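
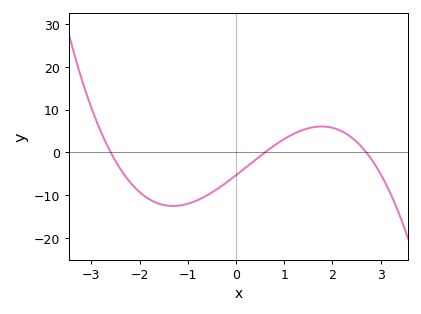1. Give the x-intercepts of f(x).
-2.6, 0.6, 2.7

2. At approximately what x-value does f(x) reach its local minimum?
-1.3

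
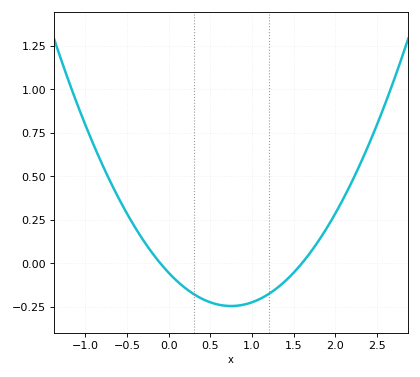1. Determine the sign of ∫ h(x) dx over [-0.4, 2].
negative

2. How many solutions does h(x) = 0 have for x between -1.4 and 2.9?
2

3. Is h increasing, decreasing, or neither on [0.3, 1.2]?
neither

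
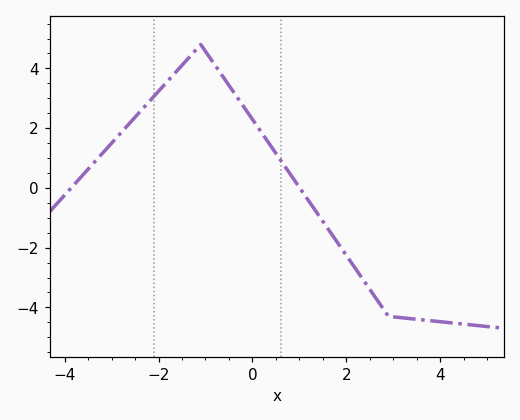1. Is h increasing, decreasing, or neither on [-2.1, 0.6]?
neither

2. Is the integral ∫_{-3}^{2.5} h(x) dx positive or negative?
positive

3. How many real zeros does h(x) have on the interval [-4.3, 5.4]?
2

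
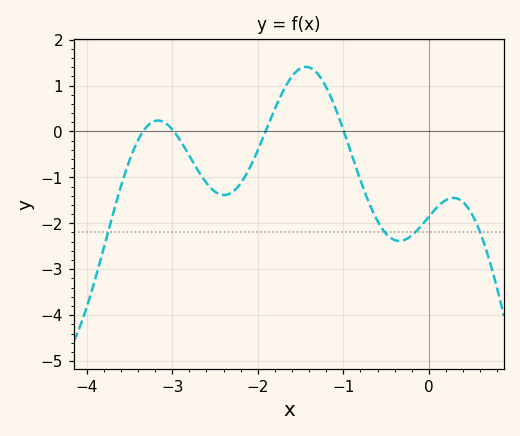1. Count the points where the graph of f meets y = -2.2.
4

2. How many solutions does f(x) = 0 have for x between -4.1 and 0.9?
4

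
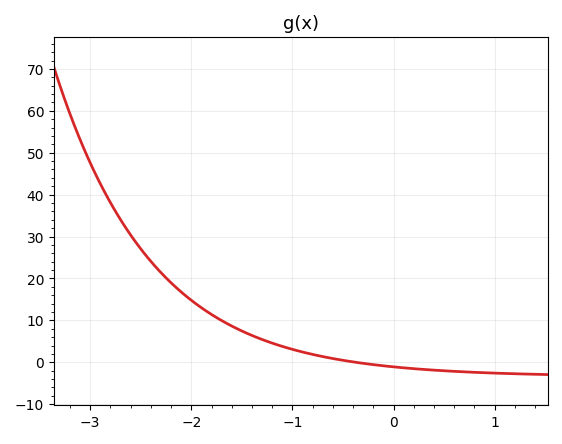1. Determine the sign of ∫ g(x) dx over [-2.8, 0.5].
positive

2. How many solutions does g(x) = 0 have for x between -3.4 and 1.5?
1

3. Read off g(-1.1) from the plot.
3.79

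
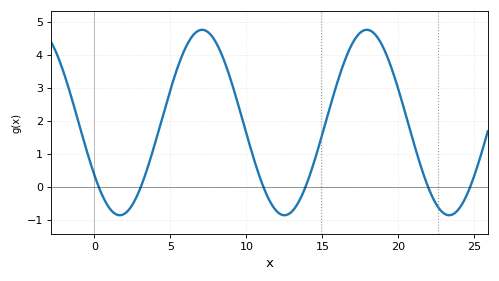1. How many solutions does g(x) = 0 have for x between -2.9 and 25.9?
6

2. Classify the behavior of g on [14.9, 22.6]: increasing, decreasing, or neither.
neither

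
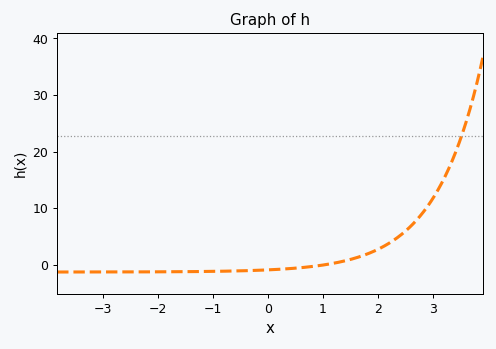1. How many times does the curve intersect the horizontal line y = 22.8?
1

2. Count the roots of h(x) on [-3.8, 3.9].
1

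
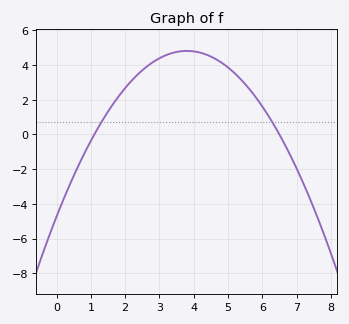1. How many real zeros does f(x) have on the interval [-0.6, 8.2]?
2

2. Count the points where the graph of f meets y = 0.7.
2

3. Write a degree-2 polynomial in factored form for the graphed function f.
y = -0.66(x - 1.1)(x - 6.5)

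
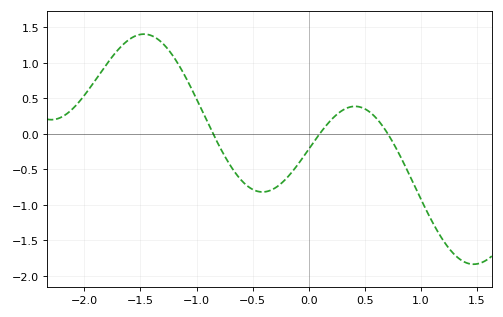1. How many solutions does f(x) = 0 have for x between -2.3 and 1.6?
3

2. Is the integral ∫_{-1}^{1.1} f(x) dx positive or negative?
negative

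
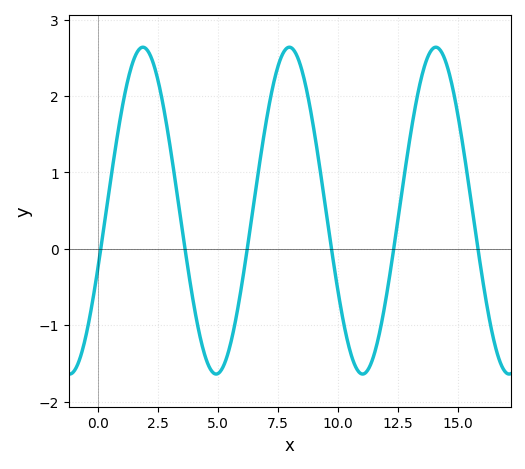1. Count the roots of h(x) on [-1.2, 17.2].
6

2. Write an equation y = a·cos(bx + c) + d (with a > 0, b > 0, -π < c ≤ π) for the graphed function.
y = 2.14cos(1.03x - 1.93) + 0.5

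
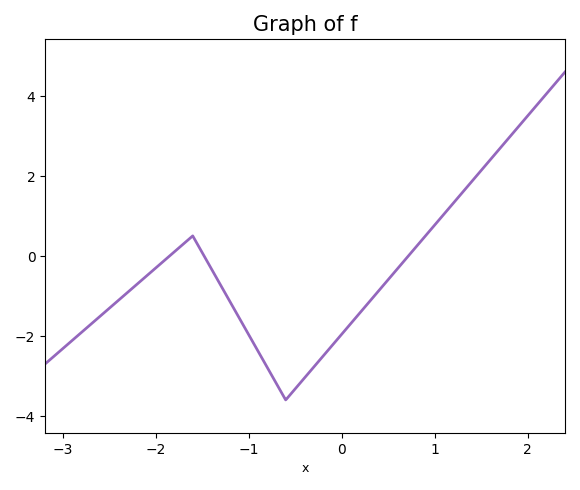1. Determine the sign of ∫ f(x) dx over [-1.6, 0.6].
negative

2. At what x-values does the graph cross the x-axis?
-1.85, -1.48, 0.72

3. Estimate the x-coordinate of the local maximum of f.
-1.6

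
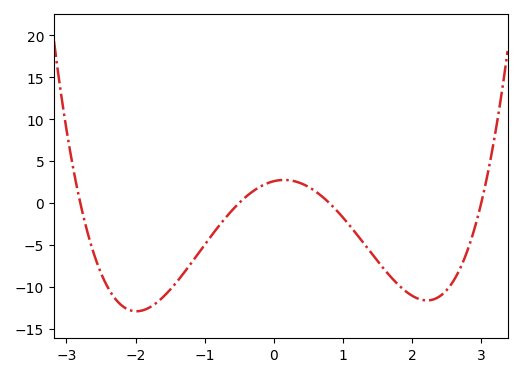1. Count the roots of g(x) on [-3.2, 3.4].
4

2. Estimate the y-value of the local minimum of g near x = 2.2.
-11.6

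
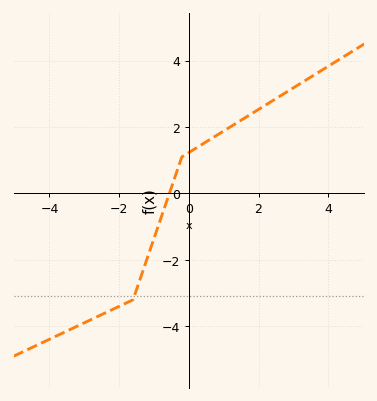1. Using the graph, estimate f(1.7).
2.33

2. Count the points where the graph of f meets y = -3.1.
1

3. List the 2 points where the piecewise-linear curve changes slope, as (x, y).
(-1.6, -3.2); (-0.2, 1.1)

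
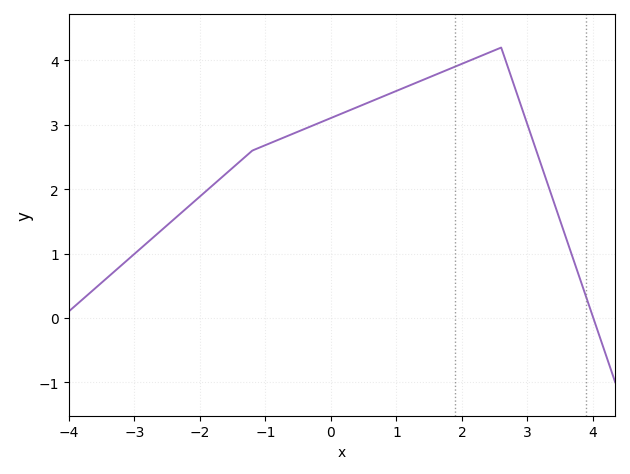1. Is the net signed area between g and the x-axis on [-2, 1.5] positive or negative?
positive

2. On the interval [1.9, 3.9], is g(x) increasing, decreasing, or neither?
neither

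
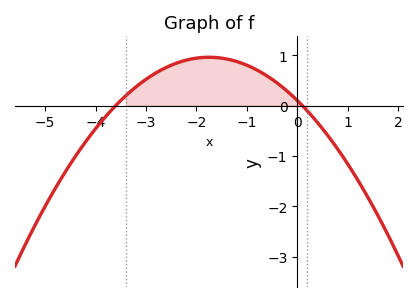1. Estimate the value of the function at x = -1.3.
0.902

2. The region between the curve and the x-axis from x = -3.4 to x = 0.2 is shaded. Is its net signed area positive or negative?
positive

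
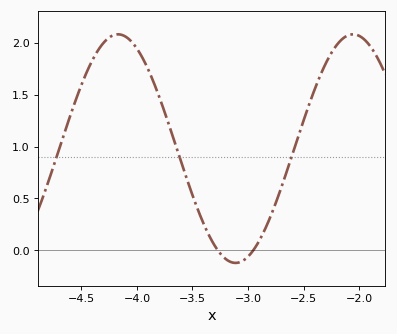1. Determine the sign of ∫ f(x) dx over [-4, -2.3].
positive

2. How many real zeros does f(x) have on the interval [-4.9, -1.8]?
2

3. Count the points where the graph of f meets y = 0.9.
3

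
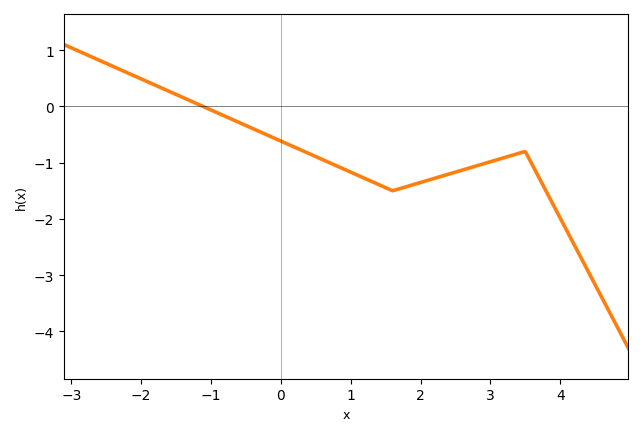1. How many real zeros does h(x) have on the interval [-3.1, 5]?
1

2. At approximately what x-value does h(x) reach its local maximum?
3.5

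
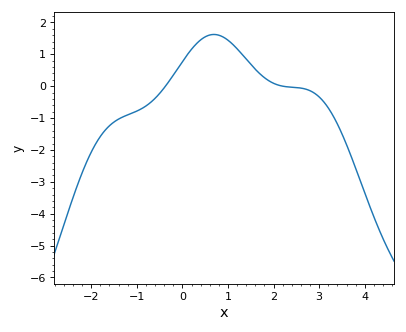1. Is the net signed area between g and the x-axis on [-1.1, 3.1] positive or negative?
positive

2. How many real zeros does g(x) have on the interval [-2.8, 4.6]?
2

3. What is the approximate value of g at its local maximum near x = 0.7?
1.6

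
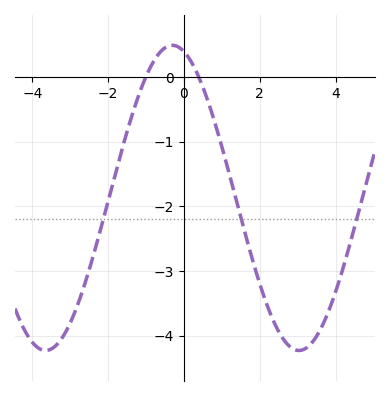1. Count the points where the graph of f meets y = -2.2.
3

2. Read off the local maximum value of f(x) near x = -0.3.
0.49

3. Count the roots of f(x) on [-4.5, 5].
2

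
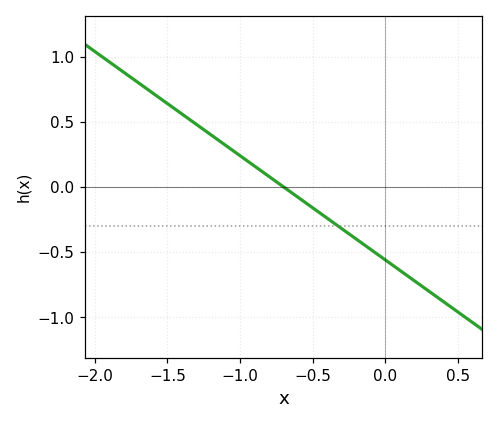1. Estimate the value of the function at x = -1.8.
0.9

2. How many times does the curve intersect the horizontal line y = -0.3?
1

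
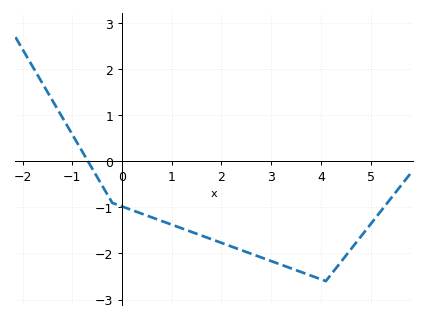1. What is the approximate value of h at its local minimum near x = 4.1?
-2.6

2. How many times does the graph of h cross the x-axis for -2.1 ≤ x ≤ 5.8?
1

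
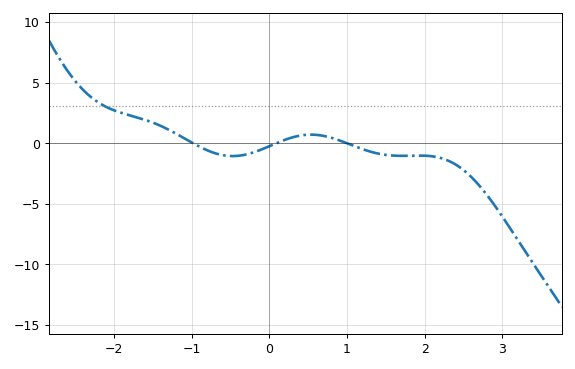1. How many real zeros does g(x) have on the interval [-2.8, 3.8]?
3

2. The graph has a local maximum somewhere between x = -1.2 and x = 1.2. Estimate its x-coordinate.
0.5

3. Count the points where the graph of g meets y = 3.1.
1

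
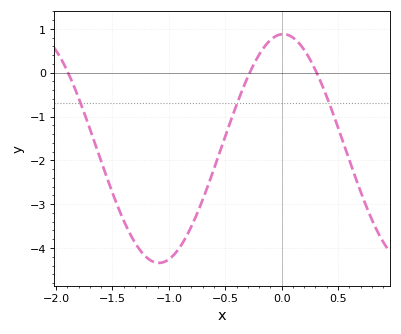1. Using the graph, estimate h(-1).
-4.26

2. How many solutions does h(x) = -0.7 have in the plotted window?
3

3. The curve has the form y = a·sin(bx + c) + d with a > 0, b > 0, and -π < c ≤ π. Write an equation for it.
y = 2.61sin(2.85x + 1.53) - 1.73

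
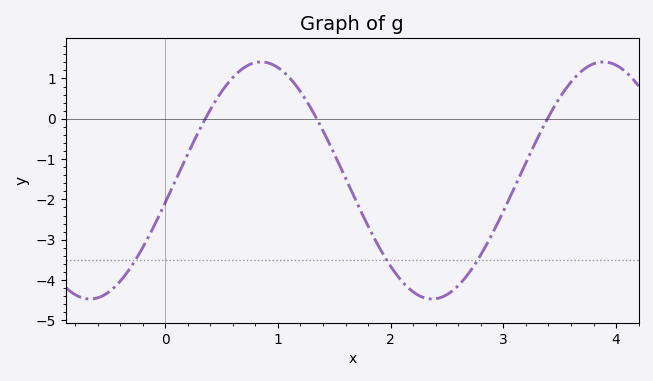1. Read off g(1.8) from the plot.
-2.7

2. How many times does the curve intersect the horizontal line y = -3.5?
3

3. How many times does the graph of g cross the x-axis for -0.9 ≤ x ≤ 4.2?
3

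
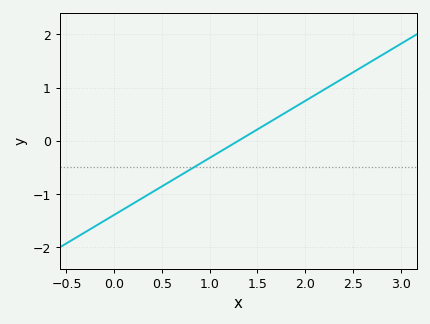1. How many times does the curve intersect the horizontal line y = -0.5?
1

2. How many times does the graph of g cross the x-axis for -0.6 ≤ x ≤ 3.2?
1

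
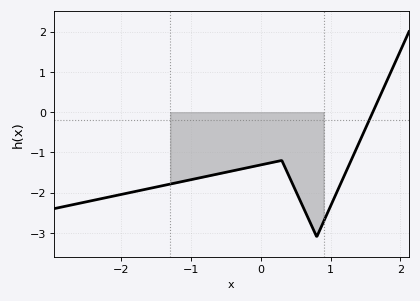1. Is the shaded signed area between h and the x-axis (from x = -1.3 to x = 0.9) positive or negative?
negative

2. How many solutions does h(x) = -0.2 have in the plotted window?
1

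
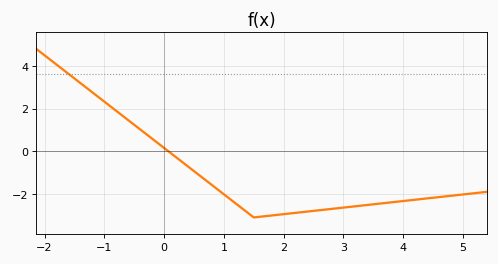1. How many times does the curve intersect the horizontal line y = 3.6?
1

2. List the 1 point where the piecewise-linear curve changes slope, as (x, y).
(1.5, -3.1)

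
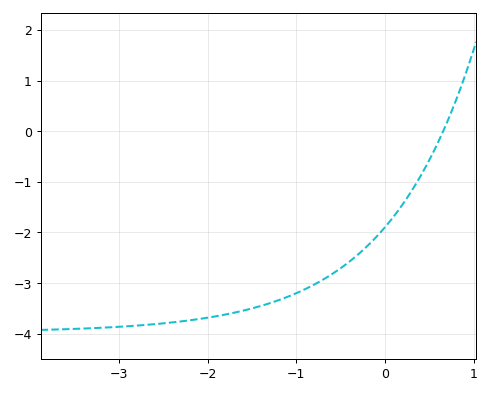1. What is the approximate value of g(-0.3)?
-2.4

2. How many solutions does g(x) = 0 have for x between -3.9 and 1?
1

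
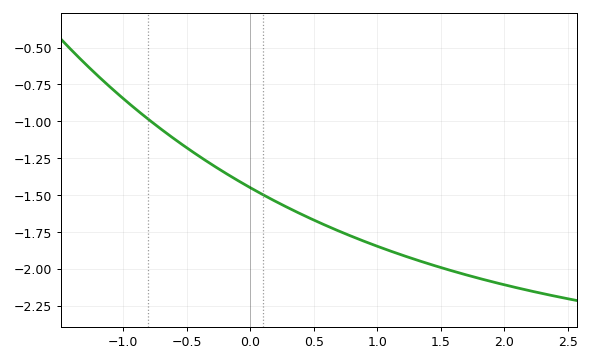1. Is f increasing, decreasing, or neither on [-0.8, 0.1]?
decreasing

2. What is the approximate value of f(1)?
-1.85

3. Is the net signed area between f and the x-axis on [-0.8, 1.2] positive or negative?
negative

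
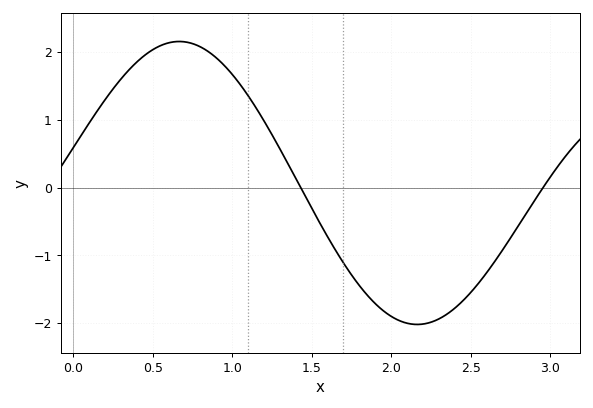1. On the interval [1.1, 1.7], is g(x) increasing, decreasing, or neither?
decreasing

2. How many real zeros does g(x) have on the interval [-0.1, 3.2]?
2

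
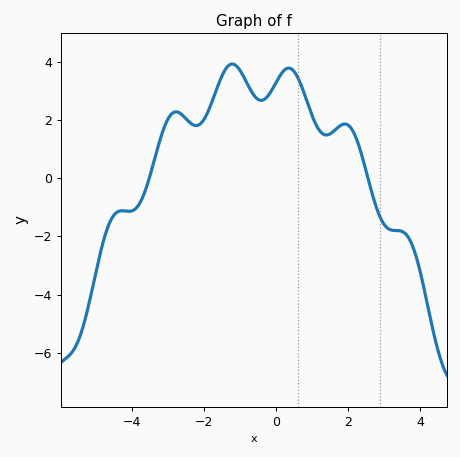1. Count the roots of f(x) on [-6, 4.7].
2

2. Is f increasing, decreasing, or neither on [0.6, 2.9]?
neither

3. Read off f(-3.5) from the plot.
0.044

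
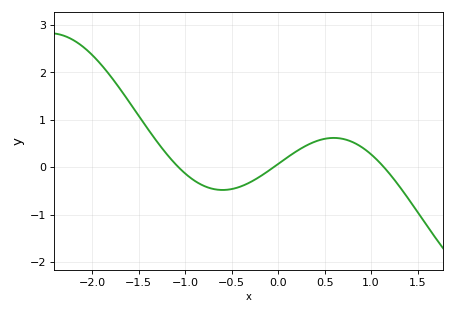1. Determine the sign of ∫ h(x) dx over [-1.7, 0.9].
positive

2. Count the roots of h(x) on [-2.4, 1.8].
3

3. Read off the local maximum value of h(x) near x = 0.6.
0.6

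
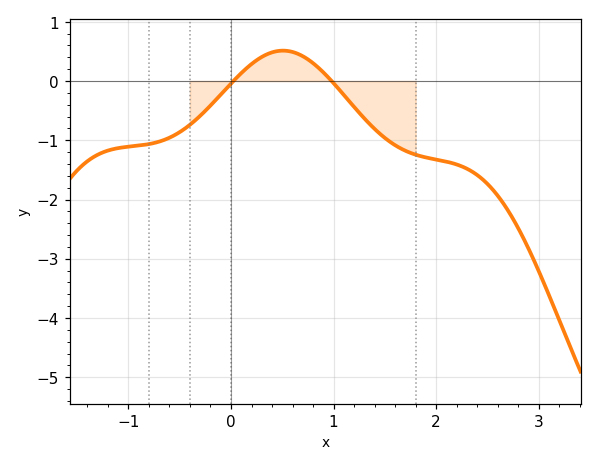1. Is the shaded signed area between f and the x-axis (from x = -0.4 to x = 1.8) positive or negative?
negative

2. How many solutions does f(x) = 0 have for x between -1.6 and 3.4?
2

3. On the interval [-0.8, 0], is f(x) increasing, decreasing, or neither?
increasing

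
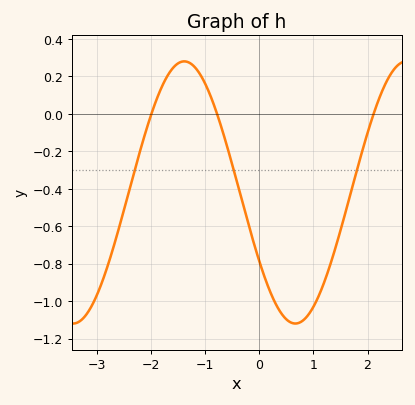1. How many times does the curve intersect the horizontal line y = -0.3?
3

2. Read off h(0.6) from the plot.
-1.12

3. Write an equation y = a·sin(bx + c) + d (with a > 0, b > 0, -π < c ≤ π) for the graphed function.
y = 0.7sin(1.5x - 2.6) - 0.42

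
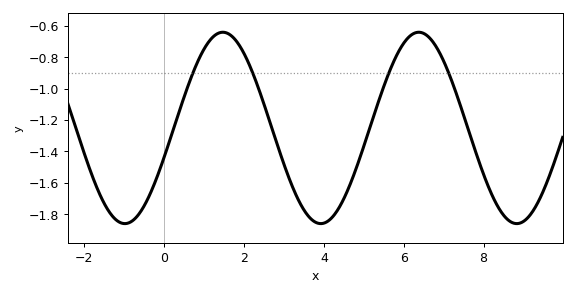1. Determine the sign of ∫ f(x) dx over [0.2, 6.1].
negative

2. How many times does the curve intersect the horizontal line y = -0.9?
4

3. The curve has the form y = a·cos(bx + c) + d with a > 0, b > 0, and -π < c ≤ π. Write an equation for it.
y = 0.61cos(1.28x - 1.88) - 1.25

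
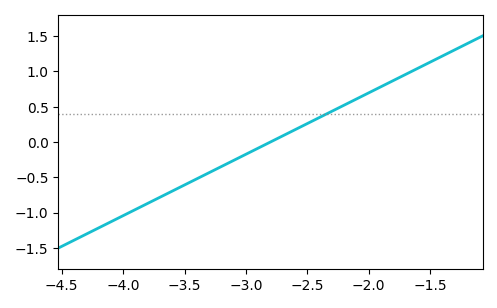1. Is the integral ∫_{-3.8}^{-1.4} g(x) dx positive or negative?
positive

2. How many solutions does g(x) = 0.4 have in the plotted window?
1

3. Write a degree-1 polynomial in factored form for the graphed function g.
y = 0.87(x + 2.8)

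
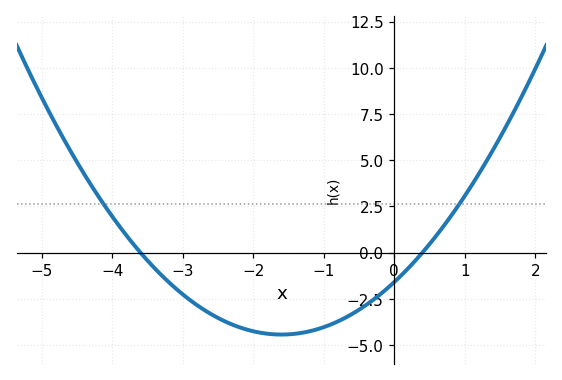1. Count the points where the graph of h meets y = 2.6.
2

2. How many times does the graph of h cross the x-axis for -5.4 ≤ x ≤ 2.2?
2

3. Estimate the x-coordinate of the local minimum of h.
-1.6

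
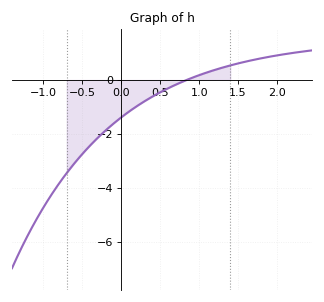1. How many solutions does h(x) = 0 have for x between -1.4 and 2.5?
1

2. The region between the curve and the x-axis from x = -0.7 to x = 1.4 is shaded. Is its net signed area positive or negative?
negative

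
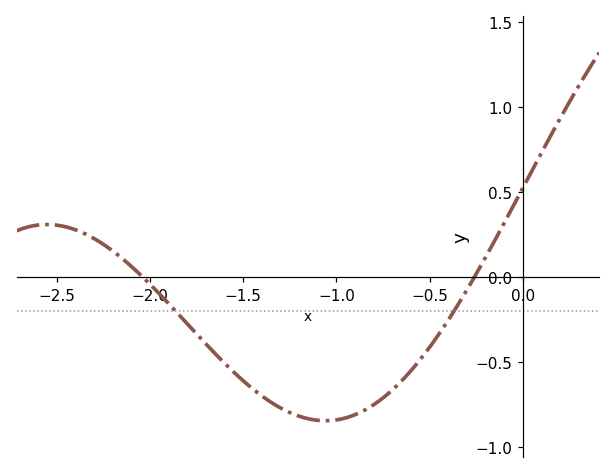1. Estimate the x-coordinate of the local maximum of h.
-2.55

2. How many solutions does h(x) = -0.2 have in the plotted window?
2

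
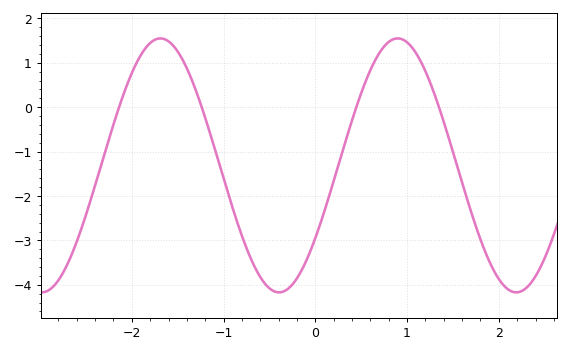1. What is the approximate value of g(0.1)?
-2.3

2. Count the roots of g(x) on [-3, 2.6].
4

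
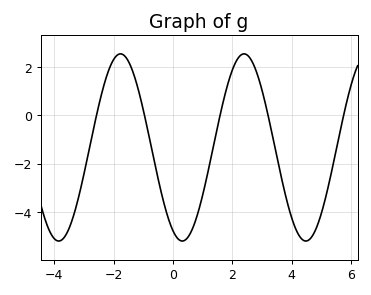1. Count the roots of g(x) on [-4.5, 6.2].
5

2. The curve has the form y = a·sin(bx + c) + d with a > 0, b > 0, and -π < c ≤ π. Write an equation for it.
y = 3.88sin(1.5x - 2) - 1.33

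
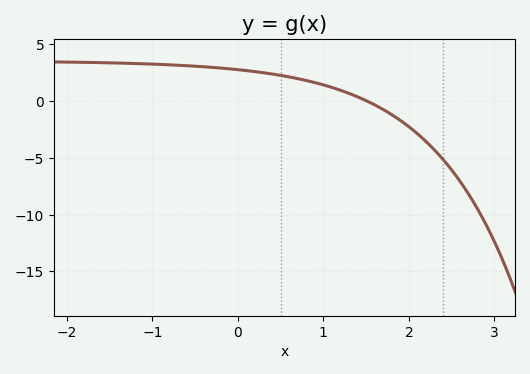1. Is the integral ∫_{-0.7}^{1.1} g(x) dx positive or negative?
positive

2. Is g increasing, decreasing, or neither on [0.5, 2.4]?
decreasing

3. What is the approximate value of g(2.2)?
-3.55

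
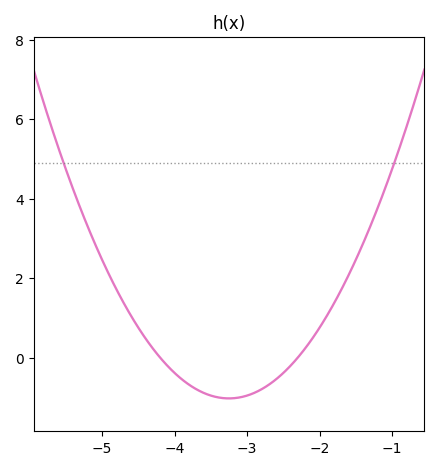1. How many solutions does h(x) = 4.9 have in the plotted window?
2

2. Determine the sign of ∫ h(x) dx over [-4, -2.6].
negative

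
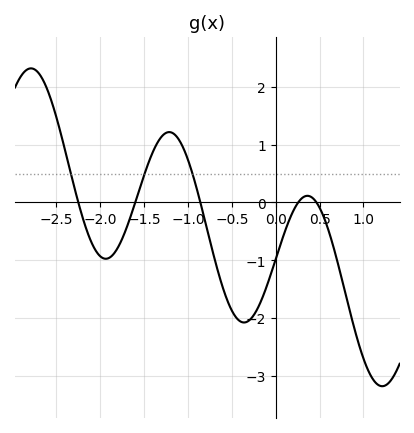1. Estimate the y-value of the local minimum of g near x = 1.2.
-3.18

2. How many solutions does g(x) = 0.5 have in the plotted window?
3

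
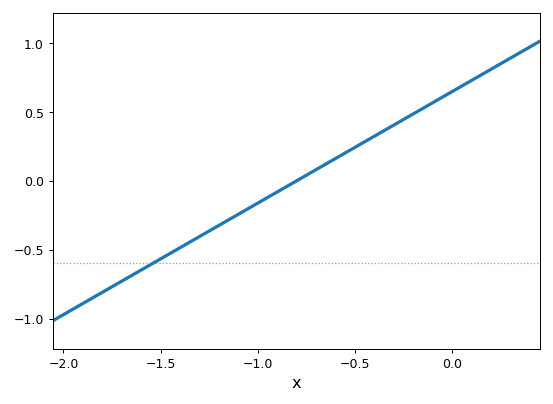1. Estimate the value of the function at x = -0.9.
-0.081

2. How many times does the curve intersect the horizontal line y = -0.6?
1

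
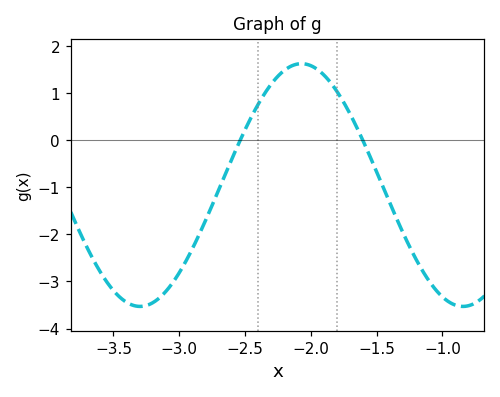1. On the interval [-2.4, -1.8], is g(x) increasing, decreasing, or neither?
neither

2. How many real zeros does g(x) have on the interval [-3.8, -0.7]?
2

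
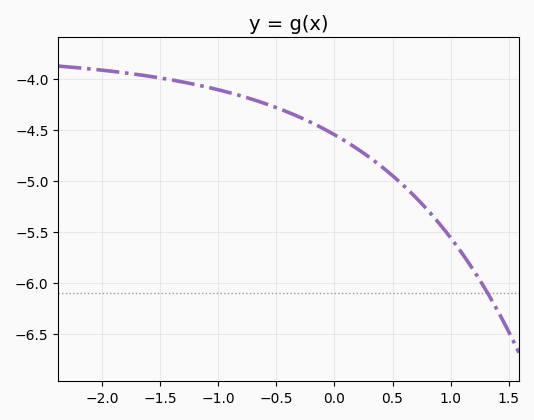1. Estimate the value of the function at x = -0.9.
-4.14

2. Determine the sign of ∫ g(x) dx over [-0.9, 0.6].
negative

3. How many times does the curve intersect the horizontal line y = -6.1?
1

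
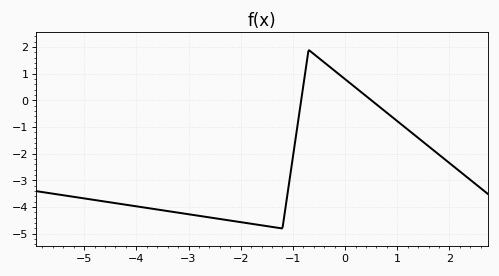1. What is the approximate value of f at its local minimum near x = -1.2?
-4.8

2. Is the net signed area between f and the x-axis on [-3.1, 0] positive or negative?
negative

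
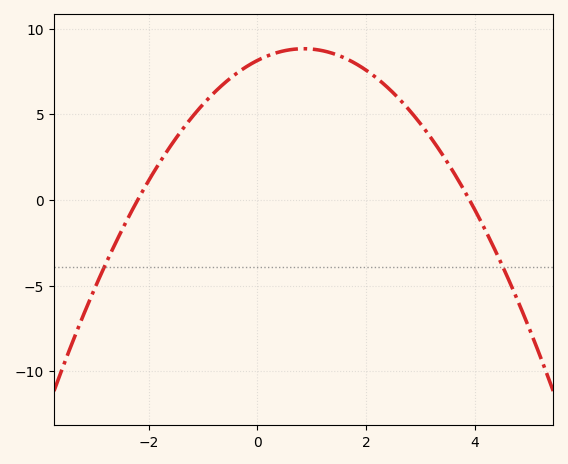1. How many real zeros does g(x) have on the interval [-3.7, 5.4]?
2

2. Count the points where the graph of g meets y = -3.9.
2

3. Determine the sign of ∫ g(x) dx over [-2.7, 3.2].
positive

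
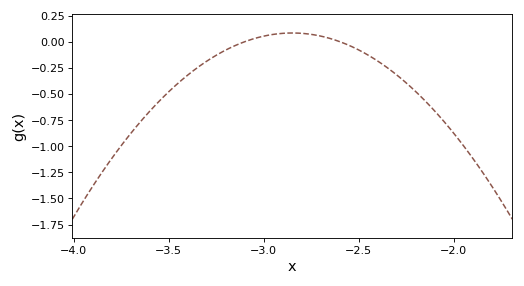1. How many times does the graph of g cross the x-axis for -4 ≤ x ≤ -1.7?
2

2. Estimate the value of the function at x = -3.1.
0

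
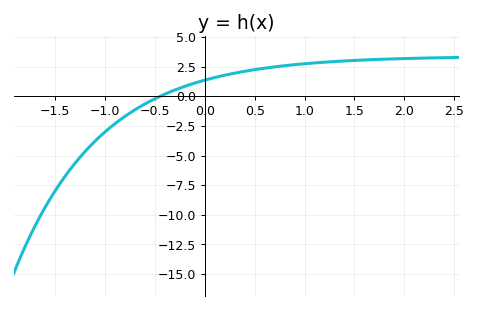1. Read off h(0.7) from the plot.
2.48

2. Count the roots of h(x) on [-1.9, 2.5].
1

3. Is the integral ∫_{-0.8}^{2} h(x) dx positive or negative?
positive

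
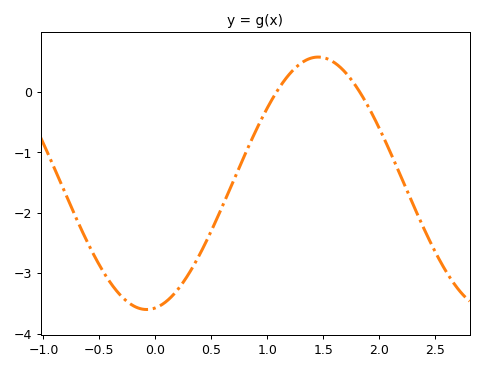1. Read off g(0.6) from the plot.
-1.9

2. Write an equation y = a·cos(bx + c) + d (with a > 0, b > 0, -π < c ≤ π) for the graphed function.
y = 2.09cos(2x - 3) - 1.51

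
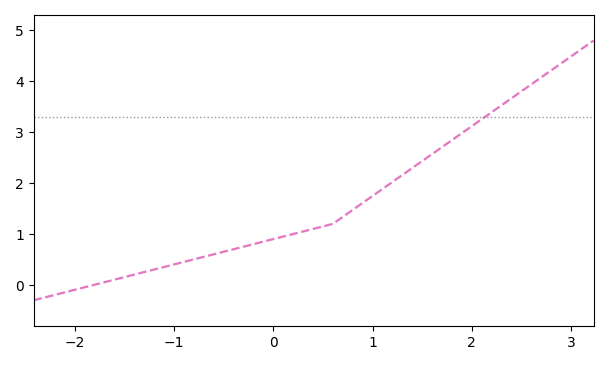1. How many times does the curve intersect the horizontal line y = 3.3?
1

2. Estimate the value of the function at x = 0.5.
1.15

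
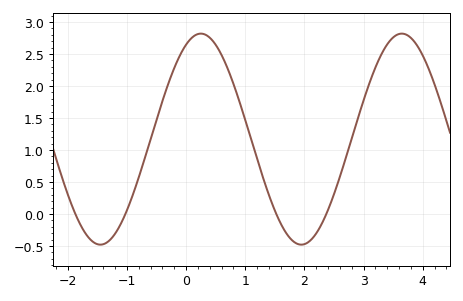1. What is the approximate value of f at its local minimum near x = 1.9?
-0.48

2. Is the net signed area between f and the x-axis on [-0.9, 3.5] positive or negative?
positive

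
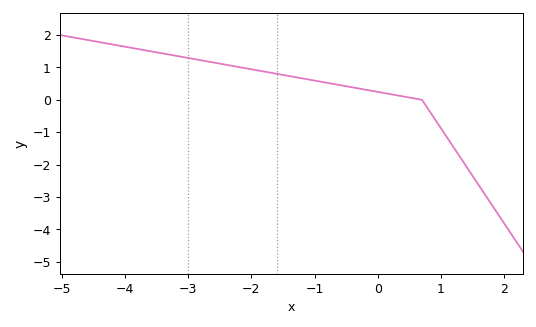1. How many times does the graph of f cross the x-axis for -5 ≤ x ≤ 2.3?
1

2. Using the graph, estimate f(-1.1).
0.6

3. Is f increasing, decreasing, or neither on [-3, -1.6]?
decreasing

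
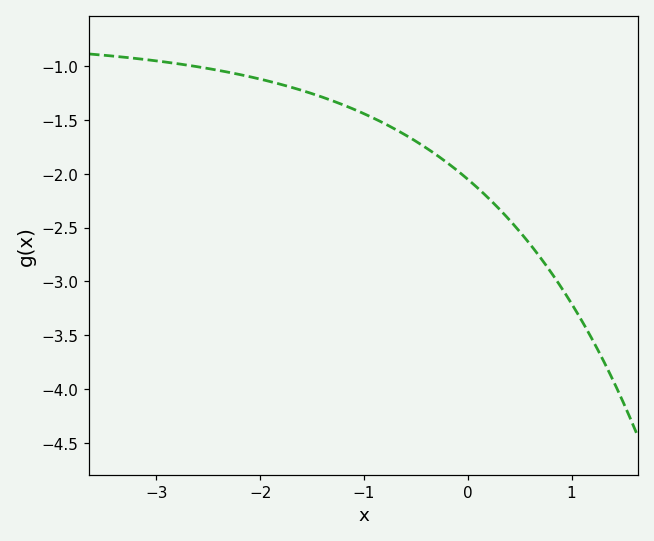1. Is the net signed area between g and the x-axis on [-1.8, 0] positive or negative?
negative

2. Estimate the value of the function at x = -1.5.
-1.25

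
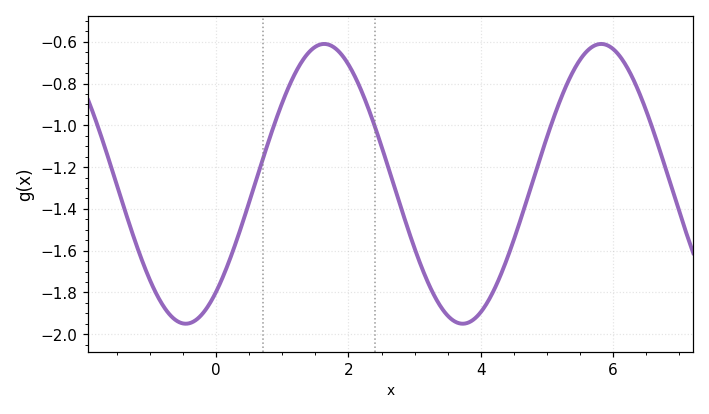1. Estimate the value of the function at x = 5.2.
-0.881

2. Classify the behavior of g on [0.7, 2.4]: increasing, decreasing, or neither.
neither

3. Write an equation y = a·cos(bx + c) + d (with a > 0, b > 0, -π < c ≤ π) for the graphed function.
y = 0.67cos(1.5x - 2.45) - 1.28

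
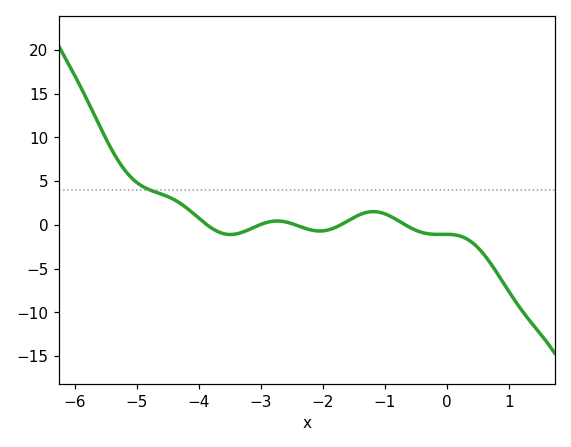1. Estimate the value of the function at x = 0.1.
-1.11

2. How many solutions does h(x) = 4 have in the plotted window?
1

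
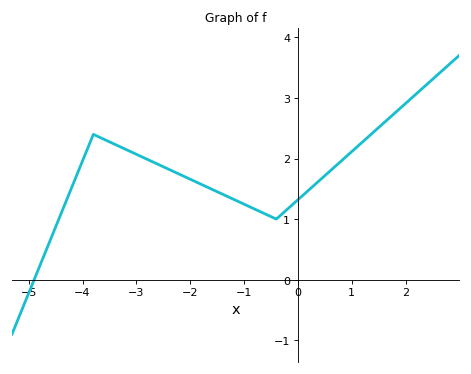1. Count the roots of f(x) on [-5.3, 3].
1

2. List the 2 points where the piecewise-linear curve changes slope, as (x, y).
(-3.8, 2.4); (-0.4, 1)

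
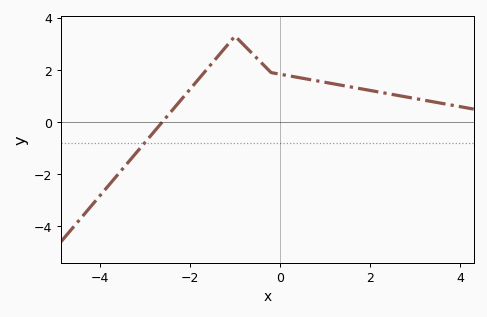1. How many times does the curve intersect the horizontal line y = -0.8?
1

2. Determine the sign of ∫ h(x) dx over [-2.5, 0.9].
positive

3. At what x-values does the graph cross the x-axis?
-2.6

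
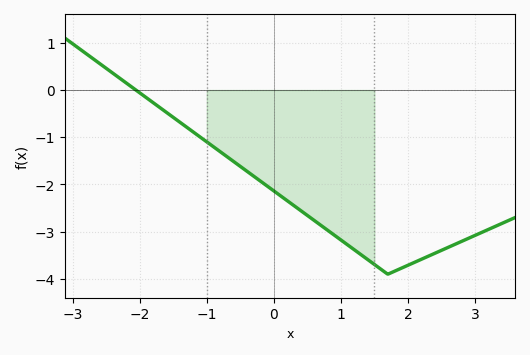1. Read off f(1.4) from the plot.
-3.59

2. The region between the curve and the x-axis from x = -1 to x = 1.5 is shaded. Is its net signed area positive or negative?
negative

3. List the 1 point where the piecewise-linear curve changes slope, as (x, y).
(1.7, -3.9)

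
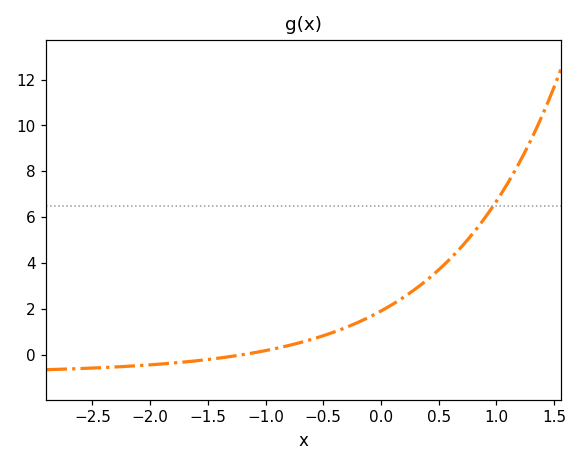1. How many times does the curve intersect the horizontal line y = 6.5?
1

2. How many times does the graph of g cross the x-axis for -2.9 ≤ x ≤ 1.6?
1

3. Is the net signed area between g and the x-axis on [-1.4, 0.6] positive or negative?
positive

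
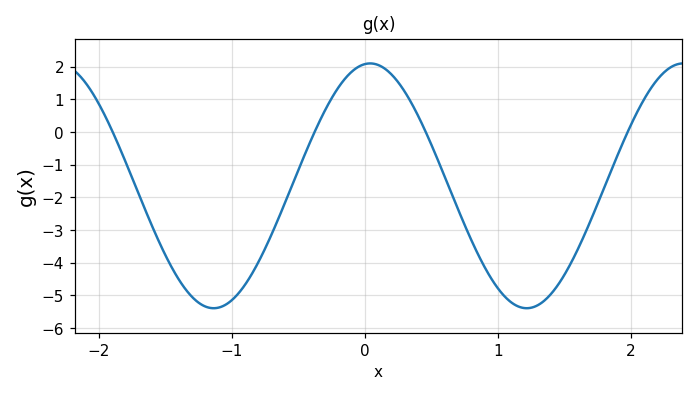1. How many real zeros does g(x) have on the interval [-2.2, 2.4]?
4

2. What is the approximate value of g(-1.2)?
-5.34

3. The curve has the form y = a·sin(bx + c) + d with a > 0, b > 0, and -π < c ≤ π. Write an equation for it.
y = 3.75sin(2.67x + 1.46) - 1.65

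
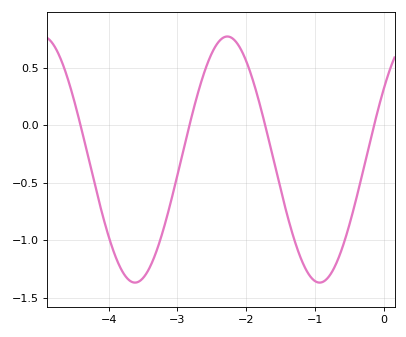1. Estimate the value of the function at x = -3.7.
-1.35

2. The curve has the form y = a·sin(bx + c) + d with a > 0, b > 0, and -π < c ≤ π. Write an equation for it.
y = 1.07sin(2.34x + 0.61) - 0.3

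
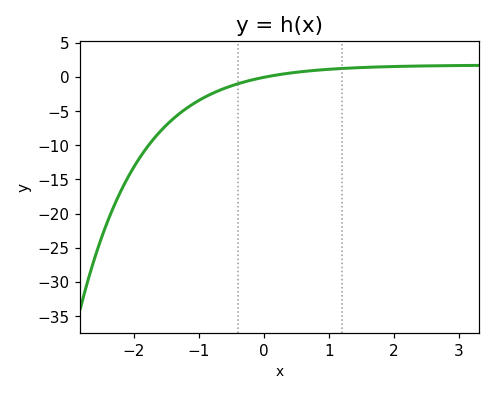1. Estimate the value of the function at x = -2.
-13.5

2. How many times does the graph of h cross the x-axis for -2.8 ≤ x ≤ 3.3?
1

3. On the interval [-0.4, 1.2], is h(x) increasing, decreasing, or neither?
increasing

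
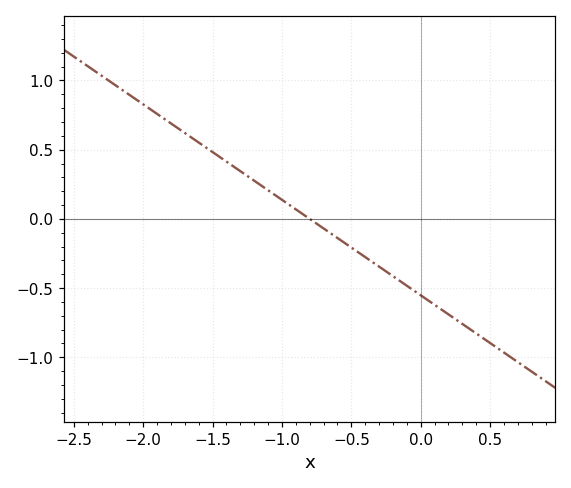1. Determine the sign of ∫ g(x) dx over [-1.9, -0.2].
positive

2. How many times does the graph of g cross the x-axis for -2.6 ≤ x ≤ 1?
1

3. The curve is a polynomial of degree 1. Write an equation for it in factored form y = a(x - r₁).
y = -0.69(x + 0.8)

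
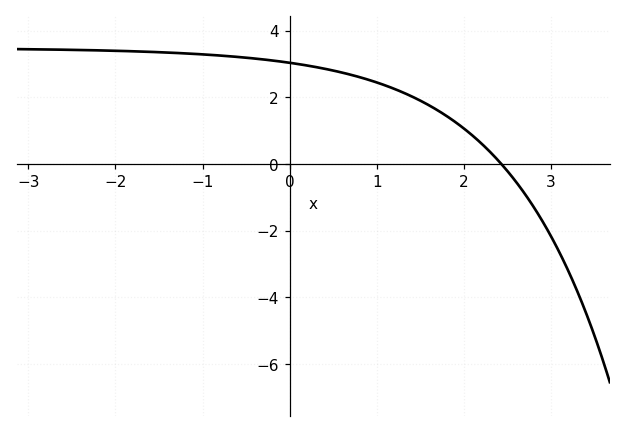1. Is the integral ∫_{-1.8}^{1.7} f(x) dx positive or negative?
positive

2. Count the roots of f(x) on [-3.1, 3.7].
1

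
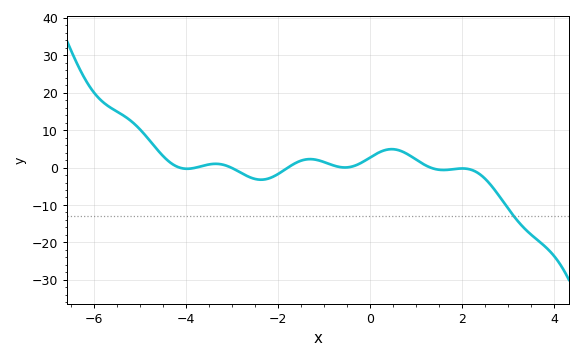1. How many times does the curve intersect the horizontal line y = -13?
1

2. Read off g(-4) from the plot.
0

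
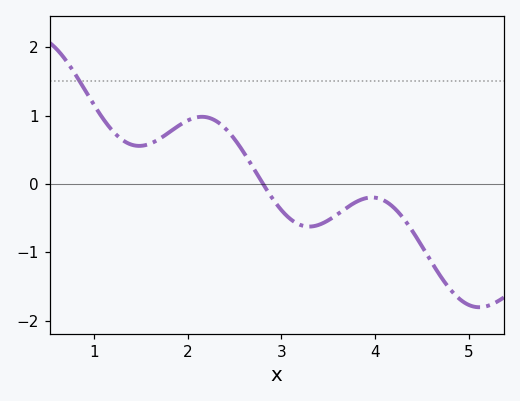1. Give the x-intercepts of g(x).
2.8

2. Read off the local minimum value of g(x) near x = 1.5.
0.6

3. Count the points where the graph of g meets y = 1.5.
1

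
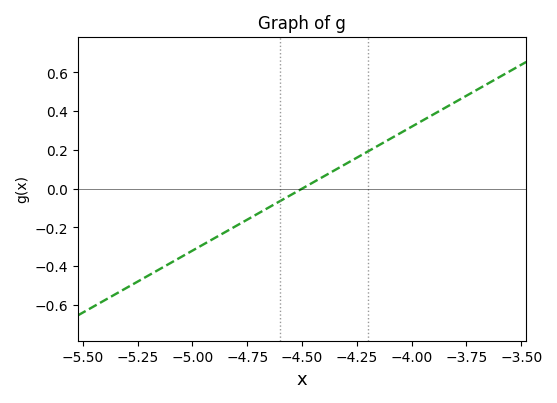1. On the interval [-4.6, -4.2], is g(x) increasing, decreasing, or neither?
increasing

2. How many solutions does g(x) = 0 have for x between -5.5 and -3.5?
1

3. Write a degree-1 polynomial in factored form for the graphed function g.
y = 0.64(x + 4.5)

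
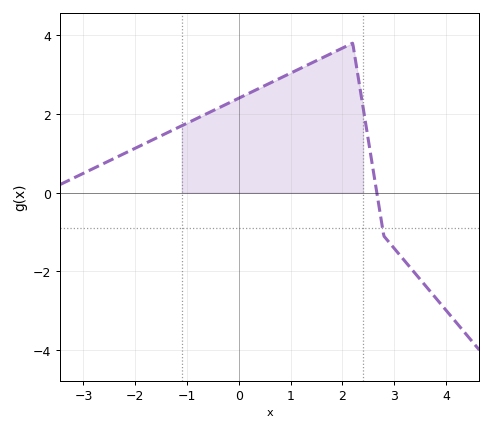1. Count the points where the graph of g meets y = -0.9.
1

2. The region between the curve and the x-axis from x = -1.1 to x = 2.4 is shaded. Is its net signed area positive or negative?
positive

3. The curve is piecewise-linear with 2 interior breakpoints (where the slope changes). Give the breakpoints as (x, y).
(2.2, 3.8); (2.8, -1.1)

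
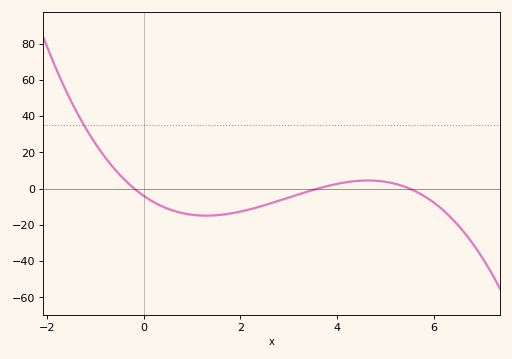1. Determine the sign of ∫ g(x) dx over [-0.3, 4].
negative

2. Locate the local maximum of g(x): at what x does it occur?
4.64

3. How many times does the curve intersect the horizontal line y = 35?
1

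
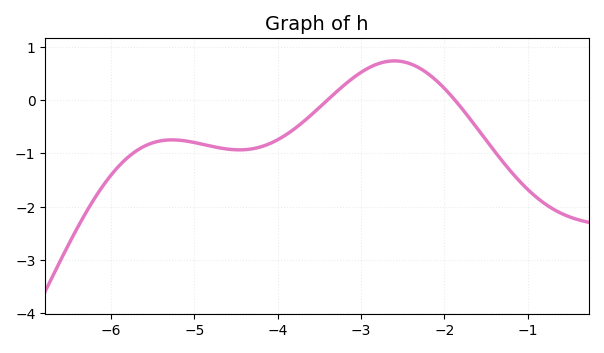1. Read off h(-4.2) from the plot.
-0.875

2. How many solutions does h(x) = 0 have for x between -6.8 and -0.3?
2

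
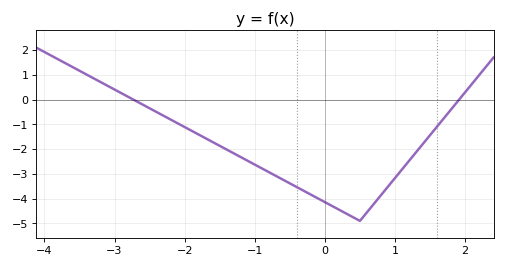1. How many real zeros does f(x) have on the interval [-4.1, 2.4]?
2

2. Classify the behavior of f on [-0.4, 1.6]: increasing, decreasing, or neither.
neither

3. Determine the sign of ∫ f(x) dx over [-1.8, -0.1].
negative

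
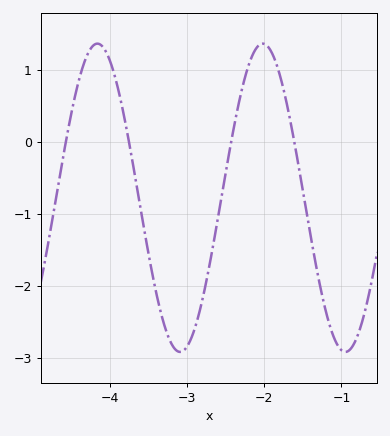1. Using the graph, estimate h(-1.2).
-2.4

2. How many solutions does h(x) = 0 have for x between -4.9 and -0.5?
4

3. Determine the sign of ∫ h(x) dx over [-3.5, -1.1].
negative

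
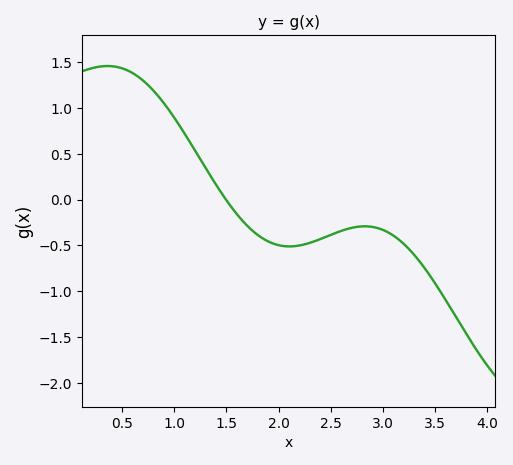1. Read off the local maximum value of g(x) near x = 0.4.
1.46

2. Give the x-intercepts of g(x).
1.5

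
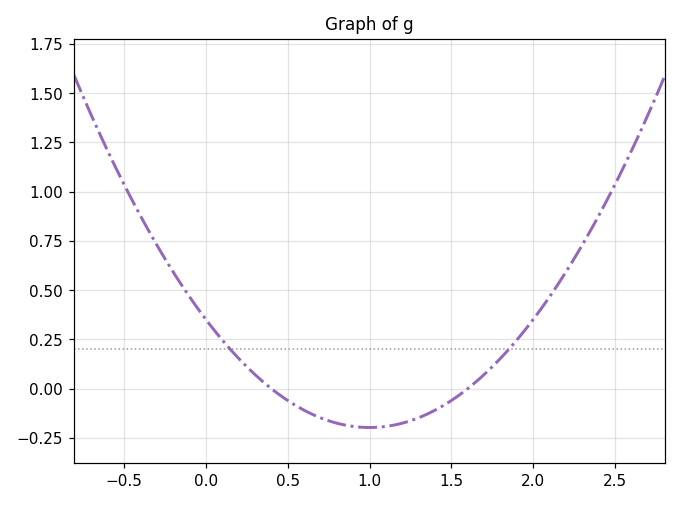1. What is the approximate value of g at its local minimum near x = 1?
-0.198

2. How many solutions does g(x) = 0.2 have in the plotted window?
2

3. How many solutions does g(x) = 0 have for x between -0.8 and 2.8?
2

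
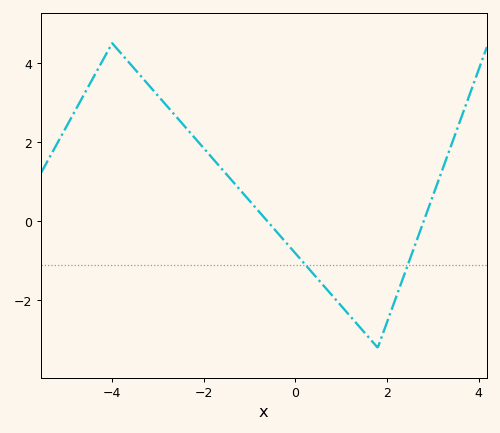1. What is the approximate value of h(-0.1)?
-0.6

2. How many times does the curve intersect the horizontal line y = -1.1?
2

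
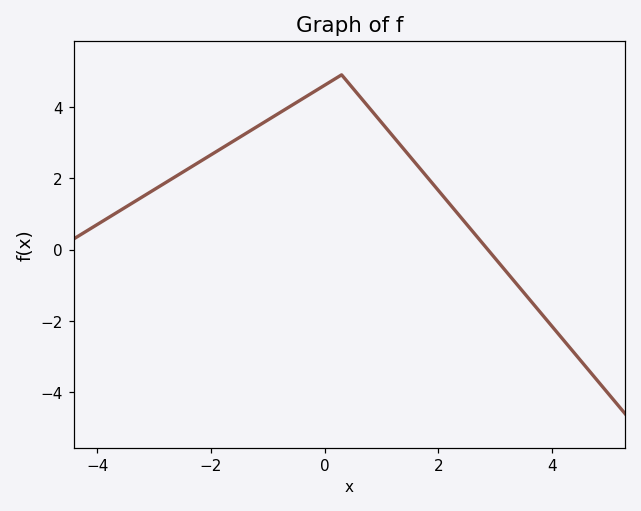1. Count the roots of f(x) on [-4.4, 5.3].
1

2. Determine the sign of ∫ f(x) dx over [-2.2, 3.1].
positive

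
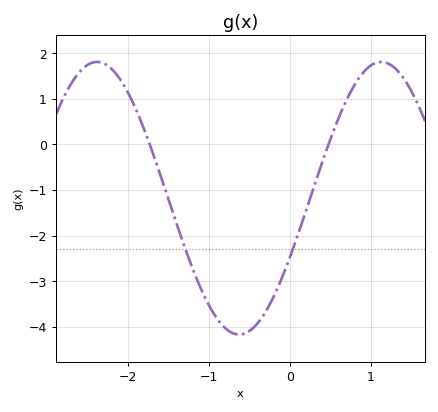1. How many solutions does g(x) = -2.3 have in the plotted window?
2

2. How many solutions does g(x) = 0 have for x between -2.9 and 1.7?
2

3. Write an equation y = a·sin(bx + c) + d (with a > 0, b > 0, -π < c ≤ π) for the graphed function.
y = 2.99sin(1.8x - 0.45) - 1.18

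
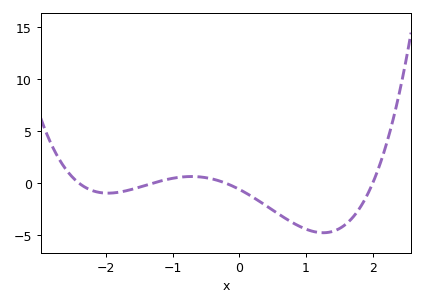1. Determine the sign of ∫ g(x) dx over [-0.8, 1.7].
negative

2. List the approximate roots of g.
-2.4, -1.3, -0.2, 2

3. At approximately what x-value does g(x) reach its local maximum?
-0.7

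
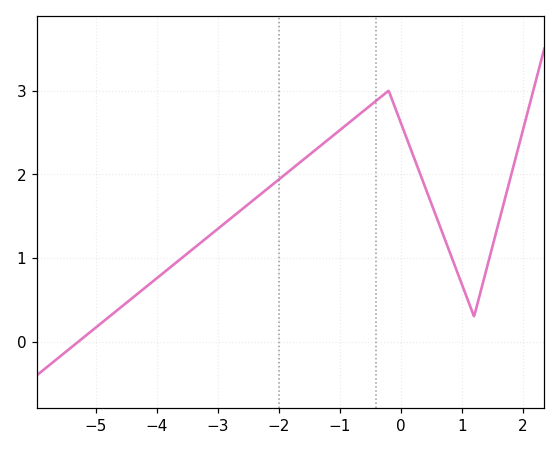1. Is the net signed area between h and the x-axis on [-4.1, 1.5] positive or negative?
positive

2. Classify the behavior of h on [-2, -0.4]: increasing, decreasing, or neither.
increasing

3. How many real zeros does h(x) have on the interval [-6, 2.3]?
1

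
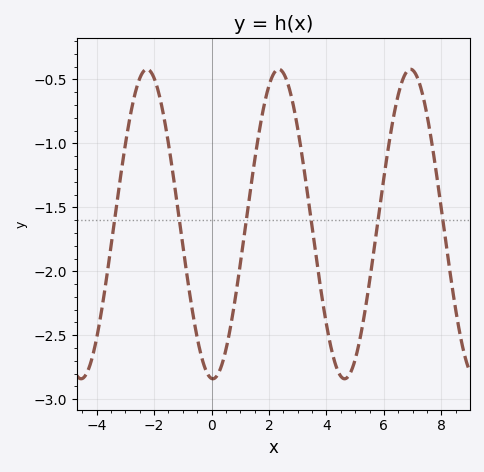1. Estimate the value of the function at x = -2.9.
-0.85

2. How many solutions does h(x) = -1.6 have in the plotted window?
6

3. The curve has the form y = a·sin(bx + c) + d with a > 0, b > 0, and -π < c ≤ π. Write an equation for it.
y = 1.21sin(1.4x - 1.6) - 1.63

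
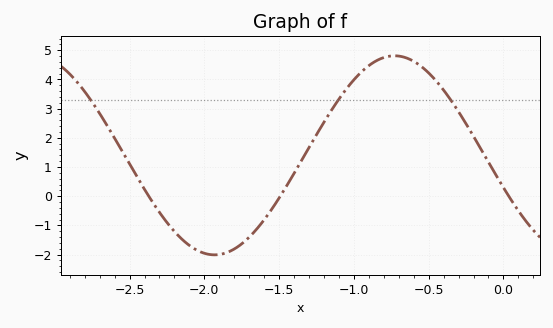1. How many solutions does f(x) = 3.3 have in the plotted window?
3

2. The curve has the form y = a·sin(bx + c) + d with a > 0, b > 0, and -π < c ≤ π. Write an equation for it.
y = 3.41sin(2.61x - 2.81) + 1.4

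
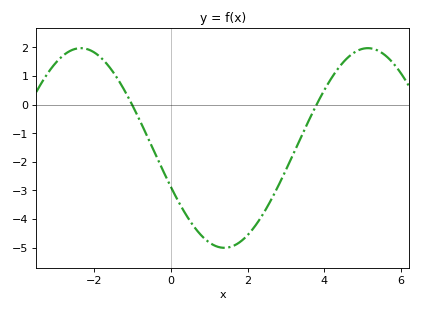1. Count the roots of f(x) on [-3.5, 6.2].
2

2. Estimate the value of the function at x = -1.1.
0.229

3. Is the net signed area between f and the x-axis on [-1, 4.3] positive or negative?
negative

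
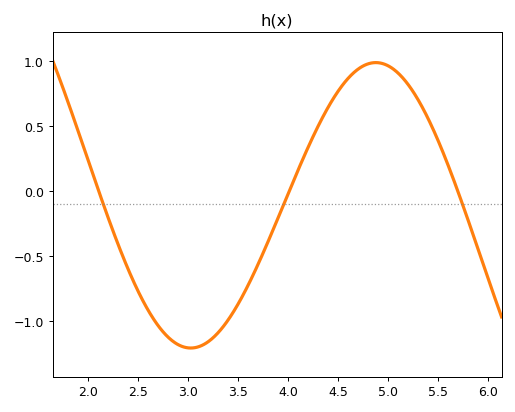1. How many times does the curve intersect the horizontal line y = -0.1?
3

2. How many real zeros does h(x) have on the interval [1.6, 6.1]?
3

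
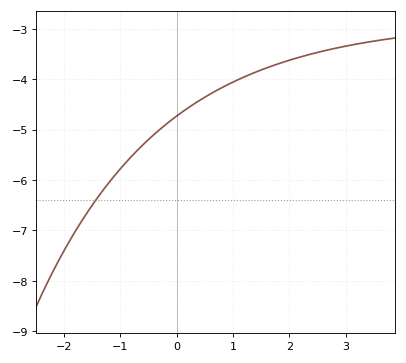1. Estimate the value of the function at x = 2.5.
-3.5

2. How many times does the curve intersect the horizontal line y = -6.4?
1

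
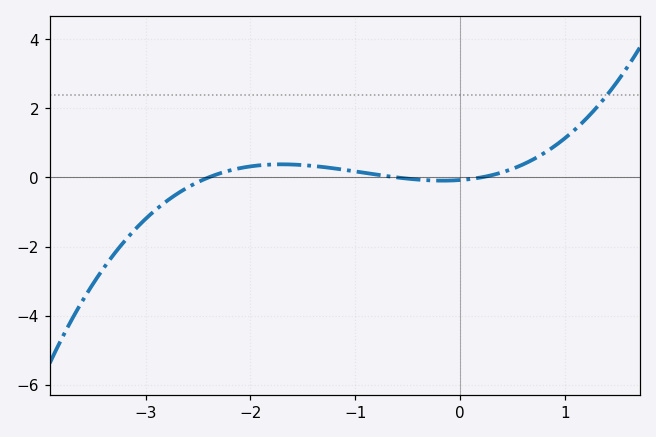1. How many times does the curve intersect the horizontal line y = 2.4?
1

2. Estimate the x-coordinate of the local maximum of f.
-1.7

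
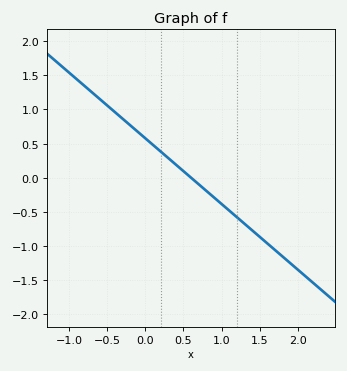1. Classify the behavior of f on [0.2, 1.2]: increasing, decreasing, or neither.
decreasing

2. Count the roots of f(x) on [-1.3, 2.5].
1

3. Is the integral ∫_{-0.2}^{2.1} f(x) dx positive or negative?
negative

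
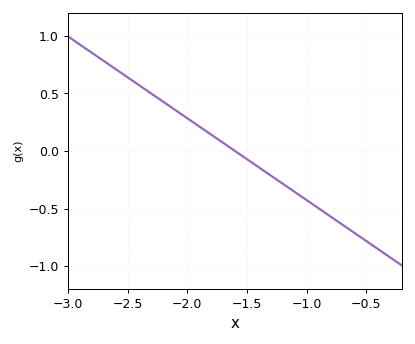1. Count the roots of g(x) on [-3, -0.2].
1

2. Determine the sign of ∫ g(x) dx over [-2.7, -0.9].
positive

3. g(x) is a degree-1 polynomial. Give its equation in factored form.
y = -0.71(x + 1.6)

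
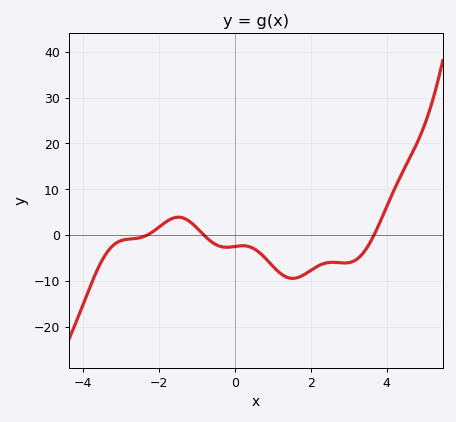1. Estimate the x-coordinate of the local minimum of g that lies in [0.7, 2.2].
1.6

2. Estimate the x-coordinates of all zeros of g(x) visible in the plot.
-2.4, -0.8, 3.6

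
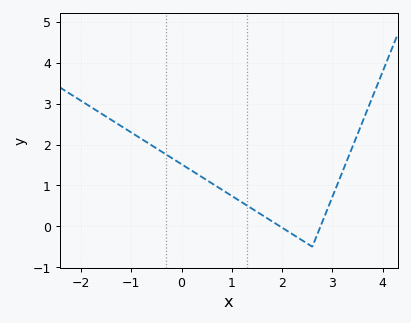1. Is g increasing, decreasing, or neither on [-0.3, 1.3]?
decreasing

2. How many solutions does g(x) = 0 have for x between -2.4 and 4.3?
2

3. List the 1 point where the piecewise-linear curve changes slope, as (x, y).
(2.6, -0.5)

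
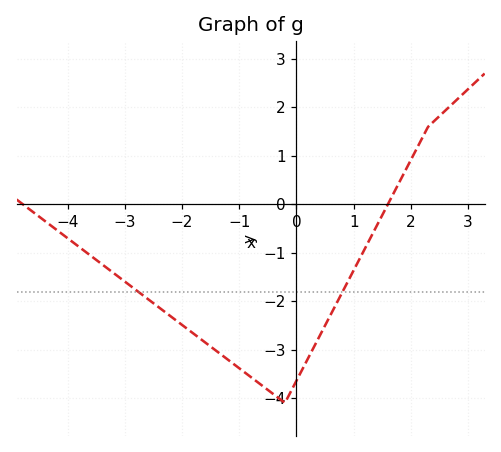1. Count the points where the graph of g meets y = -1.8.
2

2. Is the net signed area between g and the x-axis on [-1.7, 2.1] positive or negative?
negative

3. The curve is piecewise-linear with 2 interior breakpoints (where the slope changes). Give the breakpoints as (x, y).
(-0.2, -4.1); (2.3, 1.6)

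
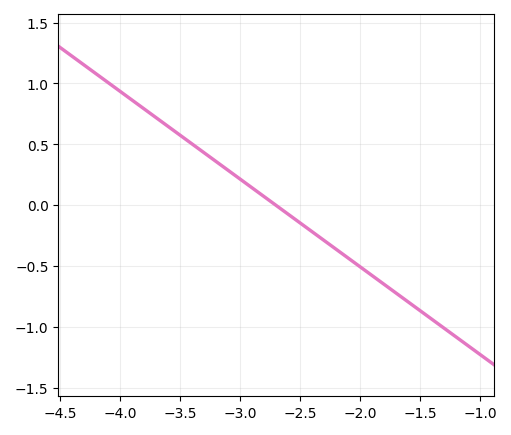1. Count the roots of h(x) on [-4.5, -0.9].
1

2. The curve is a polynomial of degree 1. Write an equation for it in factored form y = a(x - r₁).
y = -0.72(x + 2.7)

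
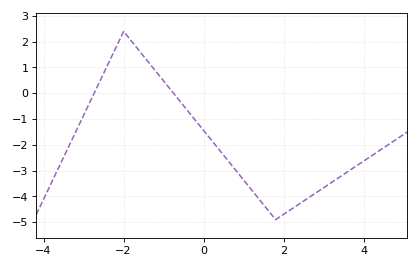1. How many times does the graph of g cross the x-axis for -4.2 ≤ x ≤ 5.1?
2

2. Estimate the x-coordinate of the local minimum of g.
1.8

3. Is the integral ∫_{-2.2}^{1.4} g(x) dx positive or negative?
negative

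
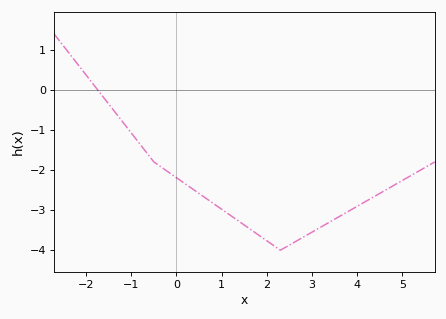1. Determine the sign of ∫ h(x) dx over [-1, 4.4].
negative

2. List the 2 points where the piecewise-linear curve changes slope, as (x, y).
(-0.5, -1.8); (2.3, -4)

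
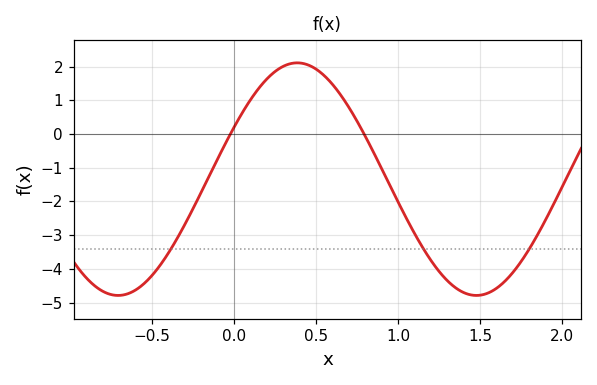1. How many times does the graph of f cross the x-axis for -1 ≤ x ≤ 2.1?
2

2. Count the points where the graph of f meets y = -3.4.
3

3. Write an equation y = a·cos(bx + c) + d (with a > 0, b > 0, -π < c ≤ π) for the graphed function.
y = 3.45cos(2.9x - 1.1) - 1.34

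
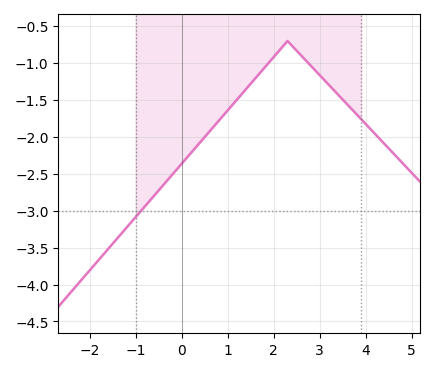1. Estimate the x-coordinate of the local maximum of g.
2.4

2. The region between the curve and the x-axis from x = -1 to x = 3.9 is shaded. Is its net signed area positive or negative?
negative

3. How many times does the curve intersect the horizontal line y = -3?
1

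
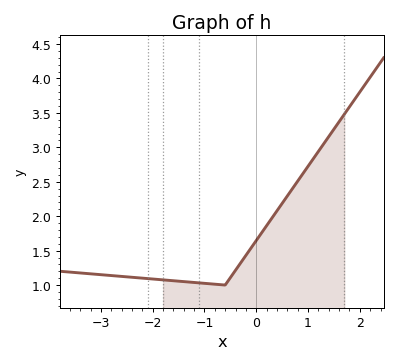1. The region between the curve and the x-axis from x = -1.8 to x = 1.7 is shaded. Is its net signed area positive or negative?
positive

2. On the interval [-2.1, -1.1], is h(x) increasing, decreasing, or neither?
decreasing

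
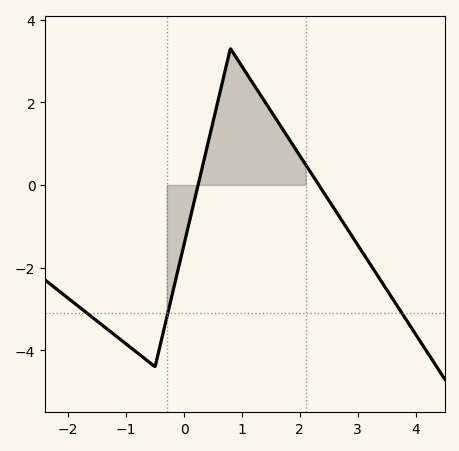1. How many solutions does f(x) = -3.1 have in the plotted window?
3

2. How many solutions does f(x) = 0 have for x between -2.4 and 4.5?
2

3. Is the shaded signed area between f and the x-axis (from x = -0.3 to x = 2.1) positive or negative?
positive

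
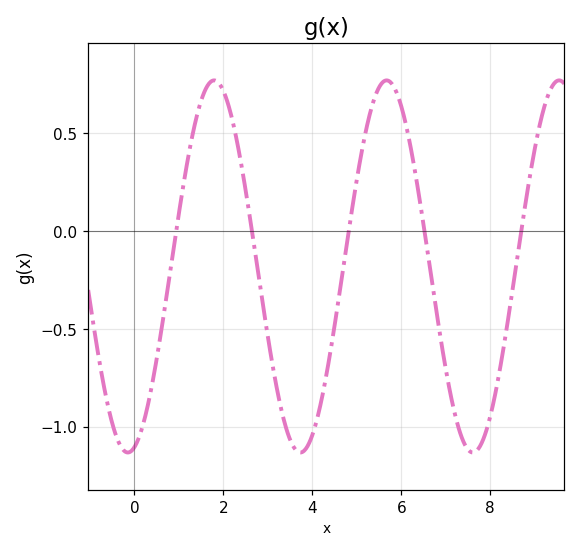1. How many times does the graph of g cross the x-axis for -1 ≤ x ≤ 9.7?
5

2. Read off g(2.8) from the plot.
-0.242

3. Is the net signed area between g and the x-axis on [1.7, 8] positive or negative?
negative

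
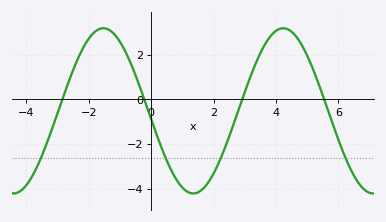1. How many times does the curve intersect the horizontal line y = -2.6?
4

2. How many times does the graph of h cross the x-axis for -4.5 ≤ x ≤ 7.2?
4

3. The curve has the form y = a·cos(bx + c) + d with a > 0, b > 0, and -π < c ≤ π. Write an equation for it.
y = 3.7cos(1.09x + 1.67) - 0.51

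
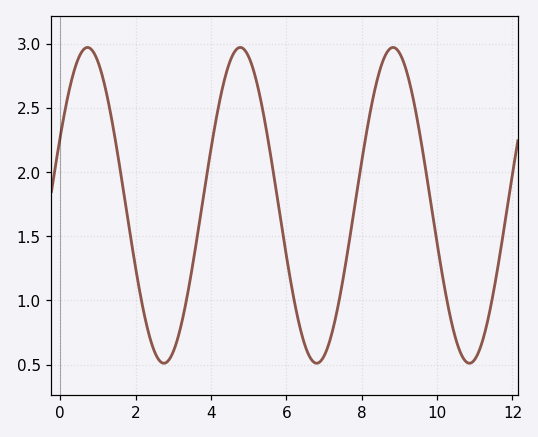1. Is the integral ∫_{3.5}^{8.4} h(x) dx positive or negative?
positive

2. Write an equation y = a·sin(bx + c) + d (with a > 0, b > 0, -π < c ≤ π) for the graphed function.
y = 1.23sin(1.6x + 0.45) + 1.74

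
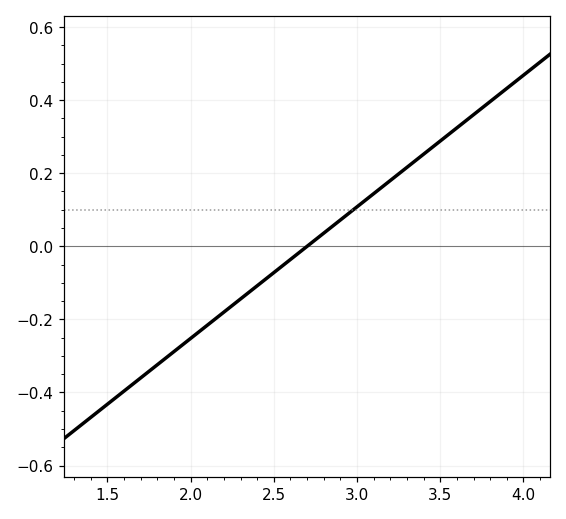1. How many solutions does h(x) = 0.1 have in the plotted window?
1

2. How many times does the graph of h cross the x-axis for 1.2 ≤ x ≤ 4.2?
1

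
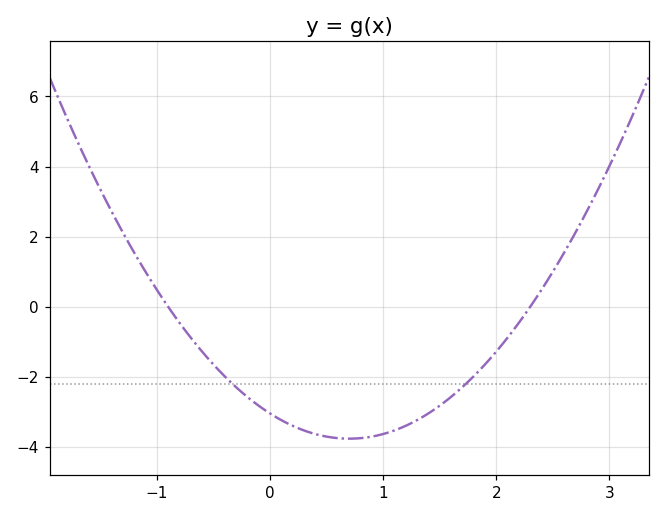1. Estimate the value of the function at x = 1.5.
-2.82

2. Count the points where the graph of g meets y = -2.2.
2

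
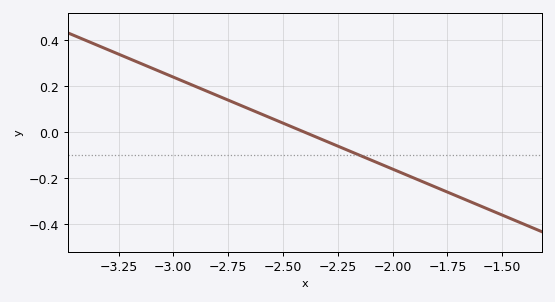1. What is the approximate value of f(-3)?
0.24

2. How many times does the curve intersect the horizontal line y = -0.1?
1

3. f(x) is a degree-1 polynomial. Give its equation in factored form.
y = -0.4(x + 2.4)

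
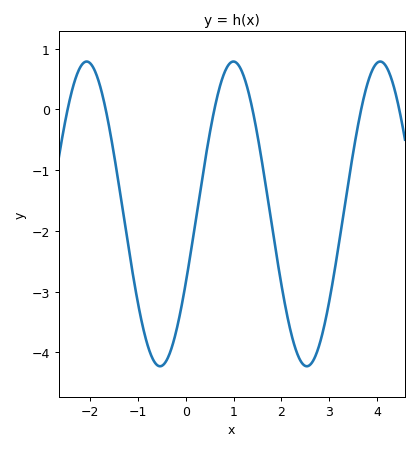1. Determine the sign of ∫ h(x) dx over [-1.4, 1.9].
negative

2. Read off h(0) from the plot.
-2.86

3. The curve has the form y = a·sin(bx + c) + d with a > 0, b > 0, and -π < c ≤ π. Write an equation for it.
y = 2.51sin(2.05x - 0.472) - 1.72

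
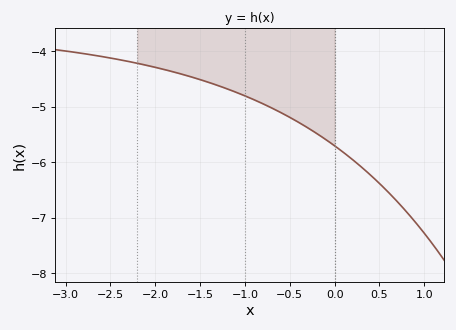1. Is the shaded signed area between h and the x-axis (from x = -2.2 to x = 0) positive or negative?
negative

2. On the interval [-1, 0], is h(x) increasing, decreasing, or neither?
decreasing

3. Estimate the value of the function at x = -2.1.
-4.25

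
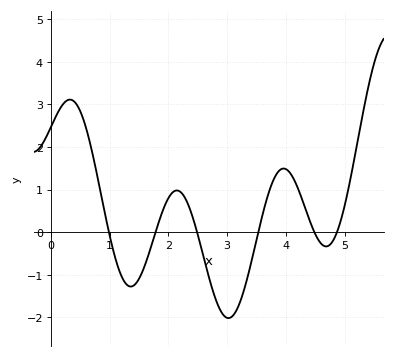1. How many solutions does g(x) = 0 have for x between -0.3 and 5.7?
6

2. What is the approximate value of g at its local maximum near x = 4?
1.5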